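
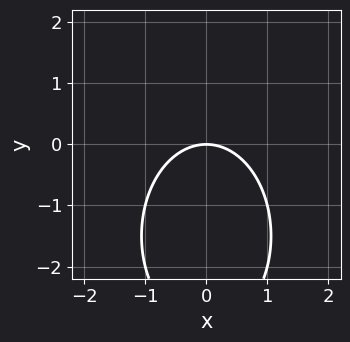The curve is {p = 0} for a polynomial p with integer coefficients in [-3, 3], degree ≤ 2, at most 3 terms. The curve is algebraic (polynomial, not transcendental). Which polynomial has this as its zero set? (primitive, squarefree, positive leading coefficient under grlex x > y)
(a) deg p = 2.
(b) Symmetries: mirror symmetry x ↦ −x ⇒ only even powers of x.
(c) From the visible intercepts: it crosses the x-axis at the gridline x = 0; one y-axis crossing is at y = 0.
(d) Assembling these constraints gives the stated polynomial.

2*x^2 + y^2 + 3*y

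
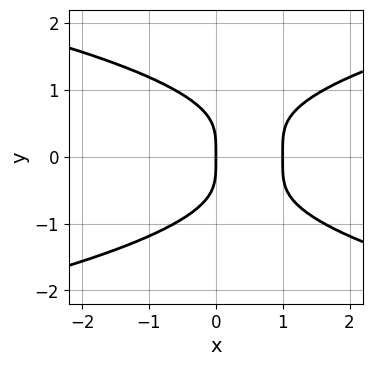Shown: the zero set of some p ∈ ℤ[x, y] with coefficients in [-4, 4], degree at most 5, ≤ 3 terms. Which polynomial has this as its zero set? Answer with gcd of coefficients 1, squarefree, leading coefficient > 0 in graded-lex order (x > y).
First, deg p = 4. No degree-3 curve has this shape.
Next, symmetries: the y ↦ −y reflection is a symmetry, so y appears only in even powers.
Next, checking where it meets the axes: it meets the y-axis at y = 0 (among the integer gridlines); among the integer gridlines, it crosses the x-axis at x ∈ {0, 1}.
Finally, matching integer coefficients to the picture gives p.

y^4 - x^2 + x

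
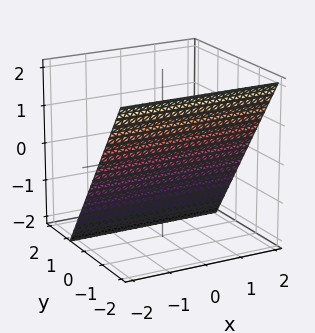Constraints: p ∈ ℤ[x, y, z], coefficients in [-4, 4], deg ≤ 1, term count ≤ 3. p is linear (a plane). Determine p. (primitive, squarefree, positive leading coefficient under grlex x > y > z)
3*y + 2*z + 2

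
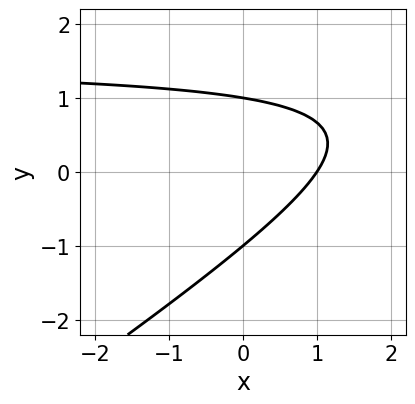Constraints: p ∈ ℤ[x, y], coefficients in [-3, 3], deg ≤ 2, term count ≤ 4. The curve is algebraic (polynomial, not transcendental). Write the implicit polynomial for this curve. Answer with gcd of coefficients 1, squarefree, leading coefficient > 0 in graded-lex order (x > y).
First, the degree is 2 — a generic line meets the curve in up to 2 points.
Then, observable constraints: among the integer gridlines, it crosses the y-axis at y ∈ {-1, 1}; one x-axis crossing is at x = 1.
Finally, solving for integer coefficients yields p as stated.

2*x*y - 3*y^2 - 3*x + 3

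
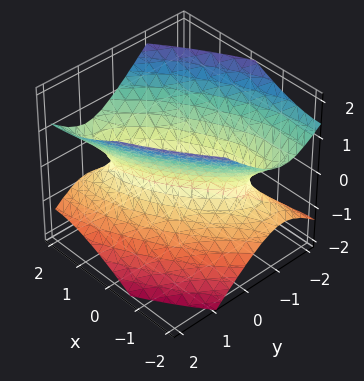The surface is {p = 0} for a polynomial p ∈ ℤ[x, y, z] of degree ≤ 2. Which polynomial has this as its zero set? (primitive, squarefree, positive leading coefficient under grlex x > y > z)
x^2 - 2*x*y + 2*y^2 - 2*z^2 - 1

Degree: no degree-1 surface has this shape, so deg p = 2.
From the visible intercepts: the surface avoids every integer z-axis point in the box; among the integer gridlines, it crosses the x-axis at x ∈ {-1, 1}.
Putting this together gives p.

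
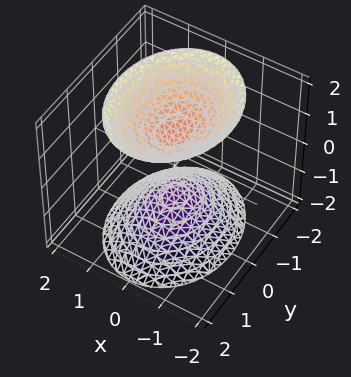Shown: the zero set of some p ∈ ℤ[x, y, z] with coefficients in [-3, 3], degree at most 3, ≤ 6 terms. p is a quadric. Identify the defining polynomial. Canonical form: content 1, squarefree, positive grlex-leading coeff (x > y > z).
3*x^2 + 2*y^2 - 2*z^2 + 2

I count 2 distinct pieces. They look like related sheets of one shape, so recover p as a whole.
The degree is 2 — two sheets facing apart; a quadric.
Symmetries: it's symmetric under y → −y, forcing even powers of y; mirror symmetry z ↦ −z ⇒ only even powers of z; it's symmetric under x → −x, forcing even powers of x.
Against the integer gridlines: among the integer gridlines, it crosses the z-axis at z ∈ {-1, 1}; it misses every integer gridline on the x-axis.
Solving for integer coefficients yields p as stated.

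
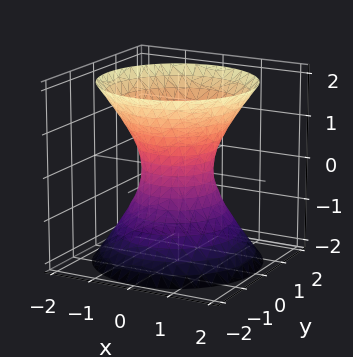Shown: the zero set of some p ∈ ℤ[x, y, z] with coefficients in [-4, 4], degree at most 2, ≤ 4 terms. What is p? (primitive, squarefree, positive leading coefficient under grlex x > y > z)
3*x^2 + 3*y^2 - 2*z^2 - 2

First, the degree is 2 — an hourglass — one-sheet hyperboloid; a quadric.
Next, symmetries: it's symmetric under z → −z, forcing even powers of z; the surface is invariant under rotation about z: p = q(x² + y², z).
Next, observable constraints: it misses every integer gridline on the z-axis; a circular section at z = 0 has radius between 0 and 1.
Finally, the integer polynomial consistent with all of this is the stated p.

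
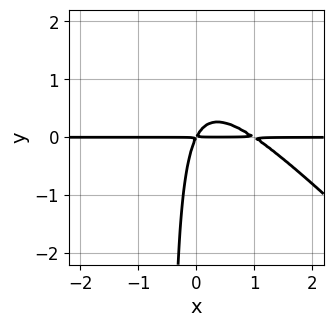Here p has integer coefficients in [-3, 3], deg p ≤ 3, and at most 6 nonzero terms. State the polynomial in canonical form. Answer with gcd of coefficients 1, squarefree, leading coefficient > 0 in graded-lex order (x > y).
2*x^2*y + 2*x*y^2 - 2*x*y + y^2

First, degree: the shape is more complex than any degree-2 curve, so deg p = 3.
Then, against the integer gridlines: every point of the x-axis in the box is on the curve.
Finally, the integer polynomial consistent with all of this is the stated p.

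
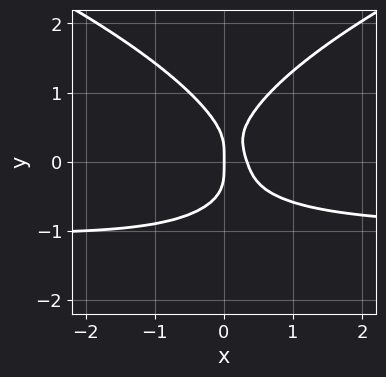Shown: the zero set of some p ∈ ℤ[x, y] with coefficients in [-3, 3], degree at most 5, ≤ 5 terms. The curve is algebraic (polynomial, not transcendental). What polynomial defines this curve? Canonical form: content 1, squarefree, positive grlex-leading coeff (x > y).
First, the degree is 4 — the shape is more complex than any degree-3 curve.
Then, reading off the gridlines: one y-axis crossing is at y = 0; it crosses the x-axis at the gridline x = 0.
Finally, matching integer coefficients to the picture gives p.

2*y^4 - 3*x^2*y - 3*x^2 + x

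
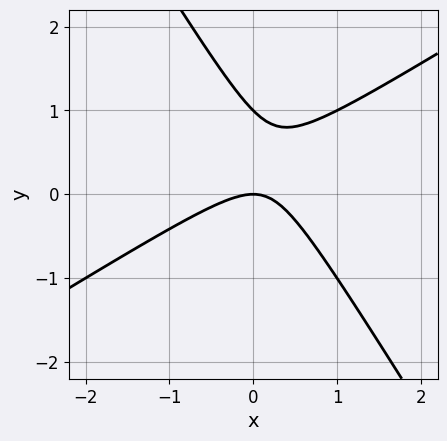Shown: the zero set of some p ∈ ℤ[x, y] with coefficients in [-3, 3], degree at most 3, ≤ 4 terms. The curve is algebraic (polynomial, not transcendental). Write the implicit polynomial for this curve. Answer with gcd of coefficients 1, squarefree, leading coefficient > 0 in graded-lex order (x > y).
1. Degree: the shape is more complex than any degree-1 curve, so deg p = 2.
2. Checking where it meets the axes: among the integer gridlines, it crosses the y-axis at y ∈ {0, 1}; it crosses the x-axis at the gridline x = 0.
3. Solving for integer coefficients yields p as stated.

x^2 - x*y - y^2 + y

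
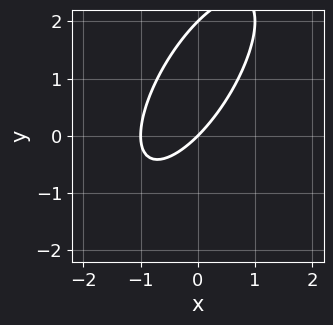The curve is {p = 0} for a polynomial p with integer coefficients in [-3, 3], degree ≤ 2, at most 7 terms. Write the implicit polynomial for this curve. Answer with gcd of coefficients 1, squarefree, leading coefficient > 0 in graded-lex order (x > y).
2*x^2 - 2*x*y + y^2 + 2*x - 2*y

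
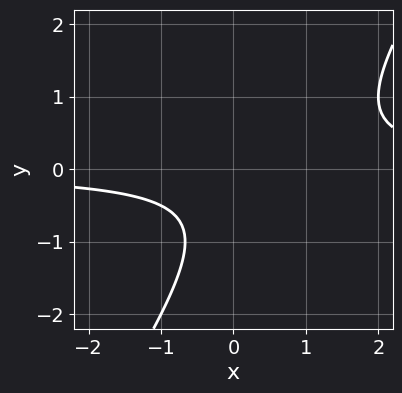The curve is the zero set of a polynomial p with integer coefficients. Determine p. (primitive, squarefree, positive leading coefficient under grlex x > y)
3*x*y - 2*y^2 - 2*y - 2

(a) The degree is 2 — a generic line meets the curve in up to 2 points.
(b) Observable constraints: it misses every integer gridline on the x-axis; it misses every integer gridline on the y-axis.
(c) The integer polynomial consistent with all of this is the stated p.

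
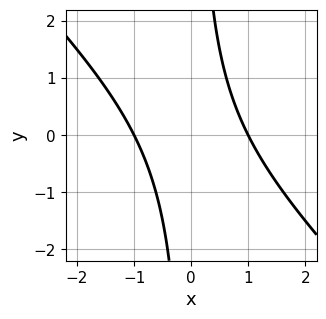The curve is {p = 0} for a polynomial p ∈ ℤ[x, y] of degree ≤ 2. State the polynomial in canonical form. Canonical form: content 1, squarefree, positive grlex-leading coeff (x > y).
1. The degree is 2 — the shape is more complex than any degree-1 curve.
2. Checking where it meets the axes: the curve avoids every integer y-axis point in the box; among the integer gridlines, it crosses the x-axis at x ∈ {-1, 1}.
3. Solving for integer coefficients yields p as stated.

x^2 + x*y - 1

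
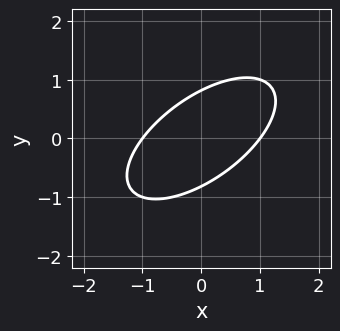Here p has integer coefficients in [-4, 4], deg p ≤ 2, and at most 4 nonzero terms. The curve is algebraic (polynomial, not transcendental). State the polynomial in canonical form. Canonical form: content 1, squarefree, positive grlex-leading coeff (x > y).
2*x^2 - 3*x*y + 3*y^2 - 2

(a) Degree: the shape is more complex than any degree-1 curve, so deg p = 2.
(b) Reading off the gridlines: among the integer gridlines, it crosses the x-axis at x ∈ {-1, 1}.
(c) Fitting integer coefficients to these (and the overall shape) gives p.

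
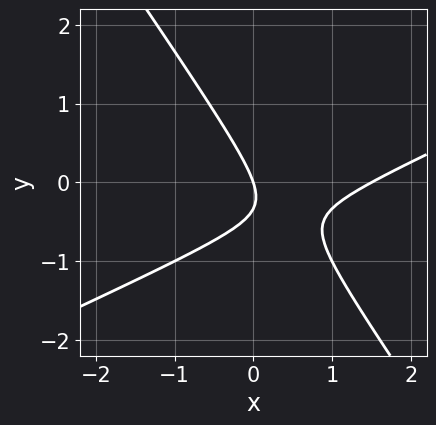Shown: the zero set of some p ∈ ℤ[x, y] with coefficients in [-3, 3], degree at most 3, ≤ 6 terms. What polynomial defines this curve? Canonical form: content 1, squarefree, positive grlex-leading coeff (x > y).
First, deg p = 2. A generic line meets the curve in up to 2 points.
Then, checking where it meets the axes: it crosses the y-axis at the gridline y = 0; it crosses the x-axis at the gridline x = 0.
Finally, these observations pin down the coefficients.

2*x^2 - 3*x*y - 3*y^2 - 3*x - y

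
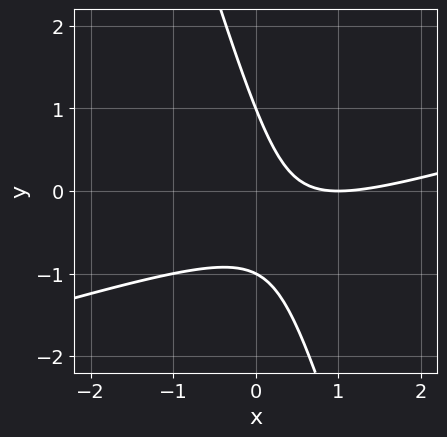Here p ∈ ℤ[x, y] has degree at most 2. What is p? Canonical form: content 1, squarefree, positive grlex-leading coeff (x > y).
x^2 - 3*x*y - y^2 - 2*x + 1

The degree is 2 — no degree-1 curve has this shape.
Against the integer gridlines: it meets the x-axis at x = 1 (among the integer gridlines); among the integer gridlines, it crosses the y-axis at y ∈ {-1, 1}.
Fitting integer coefficients to these (and the overall shape) gives p.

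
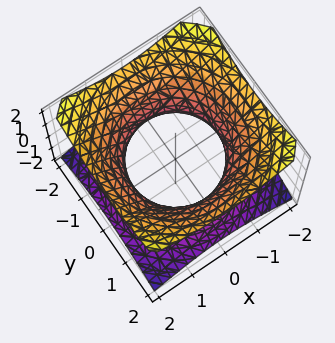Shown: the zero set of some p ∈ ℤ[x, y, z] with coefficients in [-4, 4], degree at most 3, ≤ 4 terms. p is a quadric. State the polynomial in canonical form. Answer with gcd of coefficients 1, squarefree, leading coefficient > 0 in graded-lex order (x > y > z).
First, degree: one connected sheet with a waist; a quadric, so deg p = 2.
Then, symmetries: the z-axis is an axis of rotation, so x and y enter only as x² + y²; the z ↦ −z reflection is a symmetry, so z appears only in even powers.
Then, observable constraints: the surface avoids every integer z-axis point in the box; a circular section at z = -1 has radius between 1 and 2.
Finally, together with the visible shape, these determine p as stated.

2*x^2 + 2*y^2 - 3*z^2 - 3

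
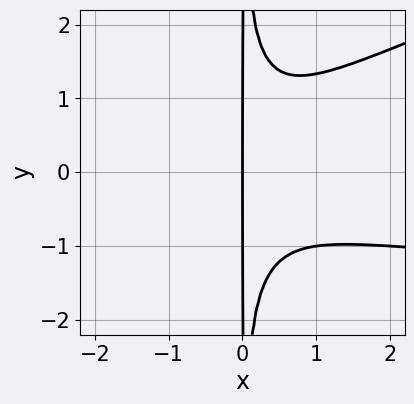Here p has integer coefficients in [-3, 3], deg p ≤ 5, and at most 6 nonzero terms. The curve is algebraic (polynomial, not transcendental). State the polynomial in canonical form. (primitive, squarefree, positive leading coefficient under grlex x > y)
deg p = 4. The shape is more complex than any degree-3 curve.
Against the integer gridlines: the visible y-axis segment lies entirely on the curve; it crosses the x-axis at the gridline x = 0.
Assembling these constraints gives the stated polynomial.

x^3*y - 3*x^2*y^2 + 2*x^3 + 2*x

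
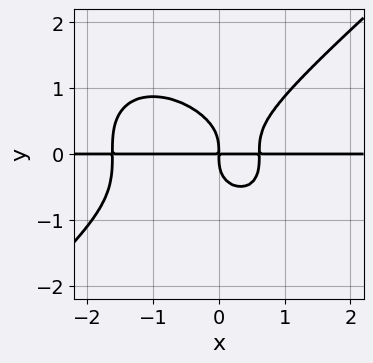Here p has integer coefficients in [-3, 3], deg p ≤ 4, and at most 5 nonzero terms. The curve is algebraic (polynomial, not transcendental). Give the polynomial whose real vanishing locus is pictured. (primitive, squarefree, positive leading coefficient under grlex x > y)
2*x^3*y - 3*y^4 + 2*x^2*y - 2*x*y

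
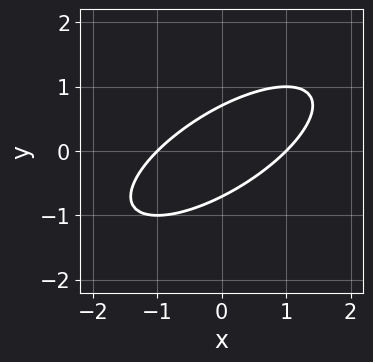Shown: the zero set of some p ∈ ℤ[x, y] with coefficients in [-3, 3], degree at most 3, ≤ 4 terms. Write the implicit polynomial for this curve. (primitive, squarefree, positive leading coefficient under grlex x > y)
x^2 - 2*x*y + 2*y^2 - 1

Degree: no degree-1 curve has this shape, so deg p = 2.
From the visible intercepts: the x-axis gridline crossings are at x ∈ {-1, 1}.
Putting this together gives p.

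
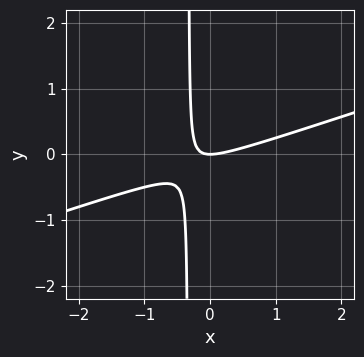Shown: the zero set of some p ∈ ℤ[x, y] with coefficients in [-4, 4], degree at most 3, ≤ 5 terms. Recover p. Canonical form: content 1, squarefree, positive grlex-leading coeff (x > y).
(a) deg p = 2.
(b) From the axis intercepts and sections: it crosses the x-axis at the gridline x = 0; it meets the y-axis at y = 0 (among the integer gridlines).
(c) These observations pin down the coefficients.

x^2 - 3*x*y - y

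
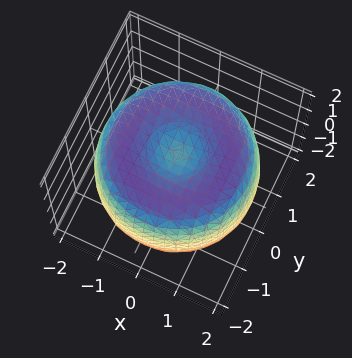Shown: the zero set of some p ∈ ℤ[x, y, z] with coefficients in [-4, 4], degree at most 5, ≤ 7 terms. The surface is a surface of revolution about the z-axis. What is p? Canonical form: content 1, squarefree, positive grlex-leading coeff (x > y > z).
x^4 + 2*x^2*y^2 + y^4 - 3*x^2 - 3*y^2 + 2*z^2 - 2

First, deg p = 4.
Then, symmetries: rotational symmetry about the z-axis ⇒ p depends on x, y only through x² + y².
Next, from the axis intercepts and sections: a circular section at z = -1 has radius between 1 and 2; the z-axis gridline crossings are at z ∈ {-1, 1}.
Finally, solving for integer coefficients yields p as stated.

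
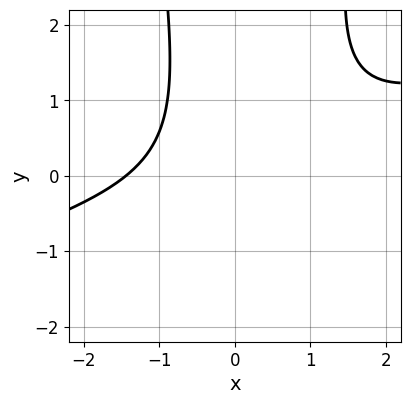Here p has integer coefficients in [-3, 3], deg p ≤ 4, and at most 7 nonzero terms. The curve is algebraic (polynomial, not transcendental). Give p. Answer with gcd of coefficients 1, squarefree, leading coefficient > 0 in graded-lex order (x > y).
x^3 - 3*x^2*y + x*y + y^2 + 3

(a) The degree is 3 — the shape is more complex than any degree-2 curve.
(b) Checking where it meets the axes: it misses every integer gridline on the y-axis.
(c) Matching integer coefficients to the picture gives p.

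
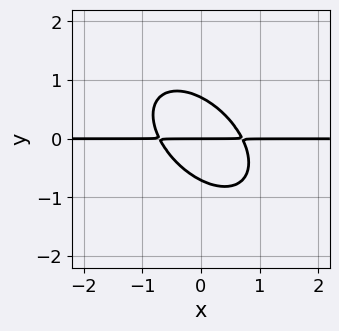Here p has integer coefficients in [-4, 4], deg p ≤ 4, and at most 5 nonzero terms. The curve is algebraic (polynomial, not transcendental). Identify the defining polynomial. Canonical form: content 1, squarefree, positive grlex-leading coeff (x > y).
First, the degree is 3 — a generic line meets the curve in up to 3 points.
Then, from the axis intercepts and sections: the visible x-axis segment lies entirely on the curve; one y-axis crossing is at y = 0.
Finally, together with the visible shape, these determine p as stated.

2*x^2*y + 2*x*y^2 + 2*y^3 - y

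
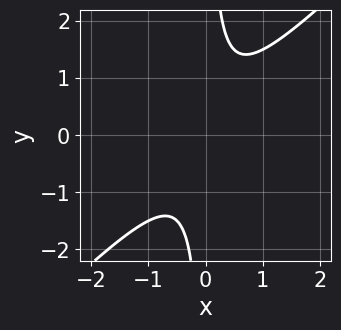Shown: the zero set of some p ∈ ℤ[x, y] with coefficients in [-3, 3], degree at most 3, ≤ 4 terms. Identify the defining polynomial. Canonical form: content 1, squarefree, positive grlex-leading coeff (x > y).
2*x^2 - 2*x*y + 1

deg p = 2.
Observable constraints: it misses every integer gridline on the y-axis; no x-intercept at any integer in the box.
Solving for integer coefficients yields p as stated.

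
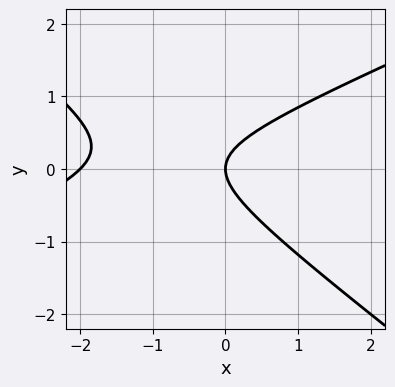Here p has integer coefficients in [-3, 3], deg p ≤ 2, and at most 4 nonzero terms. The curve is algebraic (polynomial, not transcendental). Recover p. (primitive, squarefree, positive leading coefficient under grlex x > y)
x^2 - x*y - 3*y^2 + 2*x

1. The degree is 2 — a generic line meets the curve in up to 2 points.
2. From the visible intercepts: among the integer gridlines, it crosses the x-axis at x ∈ {-2, 0}; one y-axis crossing is at y = 0.
3. Assembling these constraints gives the stated polynomial.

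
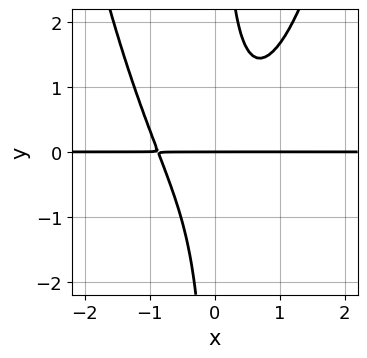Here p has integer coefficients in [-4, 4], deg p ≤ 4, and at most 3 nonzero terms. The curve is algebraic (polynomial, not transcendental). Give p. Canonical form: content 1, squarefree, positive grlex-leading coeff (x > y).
3*x^3*y - 3*x*y^2 + 2*y

1. The degree is 4 — the shape is more complex than any degree-3 curve.
2. Reading off the gridlines: every point of the x-axis in the box is on the curve; it crosses the y-axis at the gridline y = 0.
3. Putting this together gives p.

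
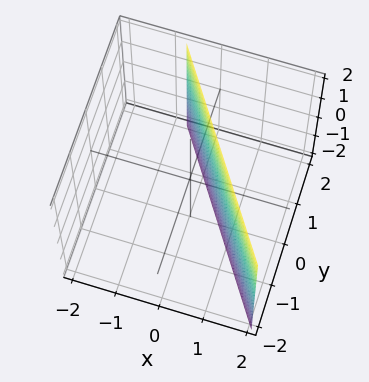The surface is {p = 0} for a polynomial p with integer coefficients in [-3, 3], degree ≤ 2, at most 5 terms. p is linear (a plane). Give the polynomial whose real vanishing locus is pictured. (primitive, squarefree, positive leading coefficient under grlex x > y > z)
3*x + 2*y - 2

1. deg p = 1. Every cross-section is a straight line — this is a plane.
2. Observable constraints: no z-intercept at any integer in the box; it meets the y-axis at y = 1 (among the integer gridlines).
3. Putting this together gives p.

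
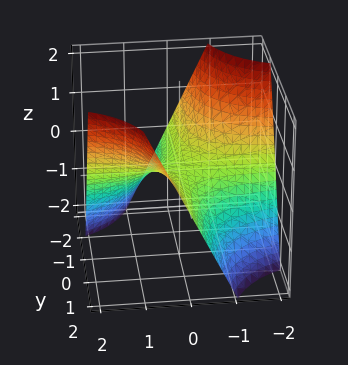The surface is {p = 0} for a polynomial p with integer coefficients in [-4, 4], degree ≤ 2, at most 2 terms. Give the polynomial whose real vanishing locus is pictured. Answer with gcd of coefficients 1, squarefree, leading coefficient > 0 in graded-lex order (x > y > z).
(a) Degree: a generic line meets the surface in up to 2 points, so deg p = 2.
(b) Against the integer gridlines: the visible y-axis segment lies entirely on the surface; the visible x-axis segment lies entirely on the surface; it meets the z-axis at z = 0 (among the integer gridlines).
(c) Assembling these constraints gives the stated polynomial.

x*y - z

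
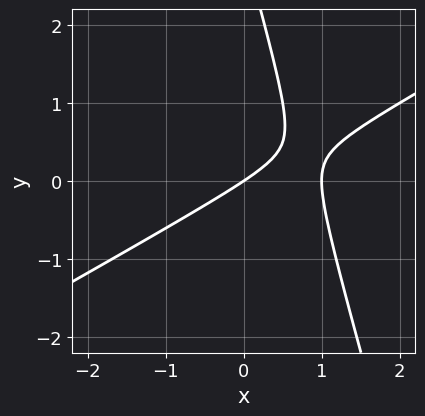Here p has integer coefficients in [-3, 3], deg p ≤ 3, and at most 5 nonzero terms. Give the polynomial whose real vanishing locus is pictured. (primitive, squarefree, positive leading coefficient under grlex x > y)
2*x^2 - 3*x*y - y^2 - 2*x + 3*y

1. The degree is 2 — a generic line meets the curve in up to 2 points.
2. From the visible intercepts: among the integer gridlines, it crosses the x-axis at x ∈ {0, 1}; one y-axis crossing is at y = 0.
3. Solving for integer coefficients yields p as stated.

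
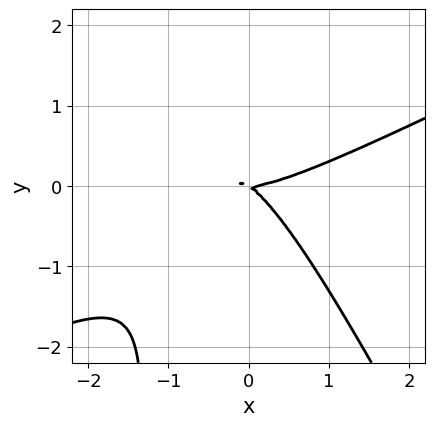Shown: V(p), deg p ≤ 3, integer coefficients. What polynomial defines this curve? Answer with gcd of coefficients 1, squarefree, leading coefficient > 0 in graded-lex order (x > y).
2*x^3 - 3*x^2*y - 2*x*y^2 - 2*x*y - 3*y^2

1. The degree is 3 — no degree-2 curve has this shape.
2. Against the integer gridlines: one y-axis crossing is at y = 0; it meets the x-axis at x = 0 (among the integer gridlines).
3. Assembling these constraints gives the stated polynomial.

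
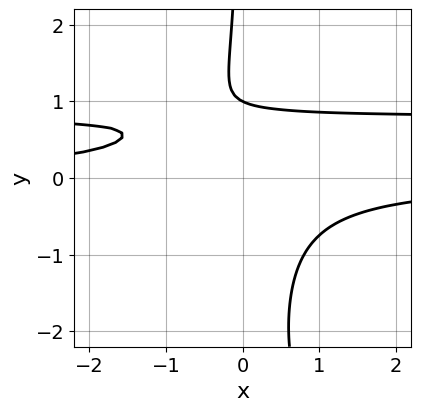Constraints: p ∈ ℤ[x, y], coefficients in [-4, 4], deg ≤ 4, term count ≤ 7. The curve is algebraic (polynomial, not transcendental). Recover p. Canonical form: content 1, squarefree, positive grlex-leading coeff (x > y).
x*y^3 + 3*x*y^2 - 3*x*y + 2*y - 2

(a) Degree: a generic line meets the curve in up to 4 points, so deg p = 4.
(b) Against the integer gridlines: the curve avoids every integer x-axis point in the box; it crosses the y-axis at the gridline y = 1.
(c) Fitting integer coefficients to these (and the overall shape) gives p.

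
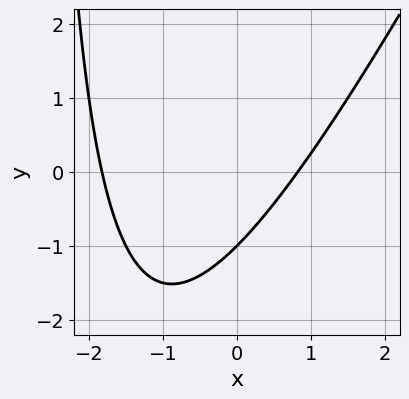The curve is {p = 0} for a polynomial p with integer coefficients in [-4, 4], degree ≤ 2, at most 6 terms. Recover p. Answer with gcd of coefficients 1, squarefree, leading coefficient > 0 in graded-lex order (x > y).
1. Degree: no degree-1 curve has this shape, so deg p = 2.
2. Checking where it meets the axes: it meets the y-axis at y = -1 (among the integer gridlines).
3. Putting this together gives p.

2*x^2 - x*y + 2*x - 3*y - 3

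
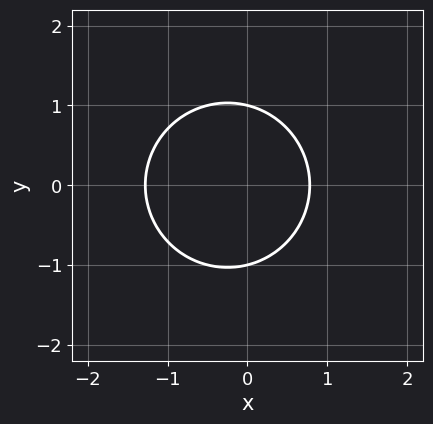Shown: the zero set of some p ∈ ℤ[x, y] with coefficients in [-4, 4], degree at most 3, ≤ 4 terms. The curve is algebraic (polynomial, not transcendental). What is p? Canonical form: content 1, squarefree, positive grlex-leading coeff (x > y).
First, degree: a generic line meets the curve in up to 2 points, so deg p = 2.
Then, symmetries: the y ↦ −y reflection is a symmetry, so y appears only in even powers.
Next, reading off the gridlines: the y-axis gridline crossings are at y ∈ {-1, 1}.
Finally, the integer polynomial consistent with all of this is the stated p.

2*x^2 + 2*y^2 + x - 2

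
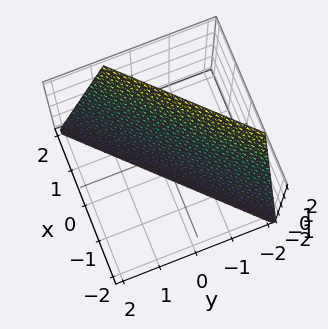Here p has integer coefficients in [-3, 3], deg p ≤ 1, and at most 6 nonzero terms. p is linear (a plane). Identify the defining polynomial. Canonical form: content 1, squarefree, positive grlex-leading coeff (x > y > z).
First, the degree is 1 — every cross-section is a straight line — this is a plane.
Then, checking where it meets the axes: it crosses the z-axis at the gridline z = -2.
Finally, assembling these constraints gives the stated polynomial.

3*x - 3*y - z - 2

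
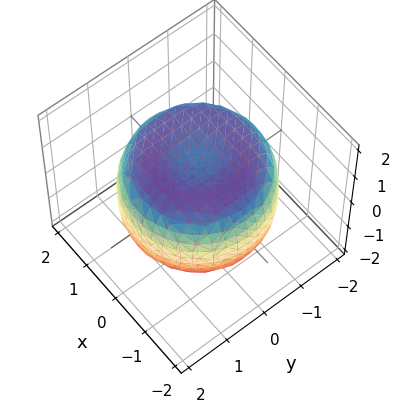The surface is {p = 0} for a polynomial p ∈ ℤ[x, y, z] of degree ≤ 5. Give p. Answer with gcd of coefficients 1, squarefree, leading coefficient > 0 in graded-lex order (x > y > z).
x^4 + 2*x^2*y^2 + y^4 - 2*x^2 - 2*y^2 + 2*z^2 - 2

1. deg p = 4. A generic line meets the surface in up to 4 points.
2. Symmetry: the surface is invariant under rotation about z: p = q(x² + y², z).
3. Observable constraints: the z-axis gridline crossings are at z ∈ {-1, 1}; a circular section at z = 1 has radius between 1 and 2.
4. These observations pin down the coefficients.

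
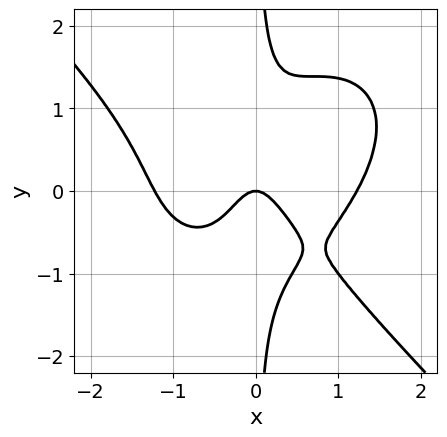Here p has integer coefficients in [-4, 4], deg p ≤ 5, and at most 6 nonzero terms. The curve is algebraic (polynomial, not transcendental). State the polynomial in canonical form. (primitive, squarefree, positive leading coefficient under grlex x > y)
2*x^4 + 2*x*y^3 - 2*x^2*y - 3*x^2 - y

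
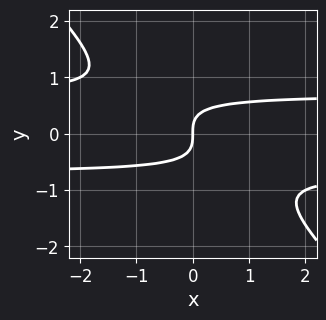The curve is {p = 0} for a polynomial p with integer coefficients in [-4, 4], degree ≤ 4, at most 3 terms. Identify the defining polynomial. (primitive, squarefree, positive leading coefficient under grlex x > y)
2*x*y^2 + 2*y^3 - x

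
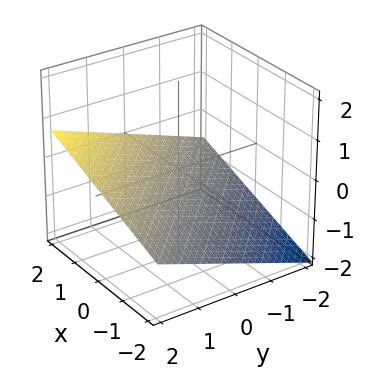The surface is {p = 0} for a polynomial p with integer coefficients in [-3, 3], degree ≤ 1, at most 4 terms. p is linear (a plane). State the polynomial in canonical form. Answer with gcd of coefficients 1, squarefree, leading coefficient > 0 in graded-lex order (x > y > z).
x + y - 3*z - 2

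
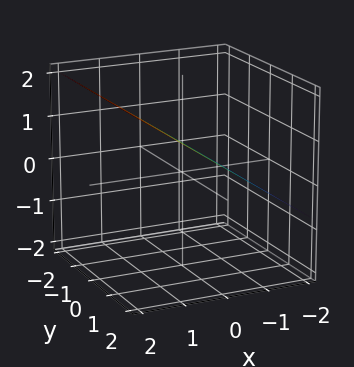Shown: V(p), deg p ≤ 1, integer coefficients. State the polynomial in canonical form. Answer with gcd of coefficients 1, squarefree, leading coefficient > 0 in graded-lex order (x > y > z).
(a) deg p = 1. The surface is flat (a plane).
(b) From the axis intercepts and sections: it crosses the x-axis at the gridline x = -1; it misses every integer gridline on the y-axis.
(c) Together with the visible shape, these determine p as stated.

2*x - 3*z + 2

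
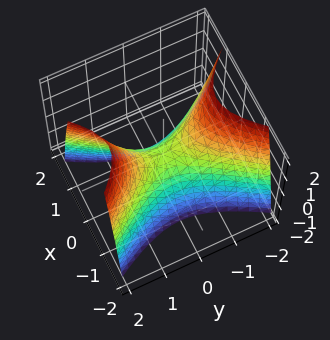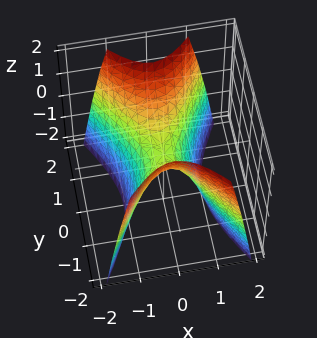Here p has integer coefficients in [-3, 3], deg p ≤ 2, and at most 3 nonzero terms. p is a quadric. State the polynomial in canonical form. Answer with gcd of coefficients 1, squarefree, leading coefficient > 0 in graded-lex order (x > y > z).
2*x^2 - y^2 + z

First, the degree is 2 — a saddle surface; a quadric.
Then, symmetries: the x ↦ −x reflection is a symmetry, so x appears only in even powers; it's symmetric under y → −y, forcing even powers of y.
Then, against the integer gridlines: it crosses the z-axis at the gridline z = 0; it crosses the x-axis at the gridline x = 0; it meets the y-axis at y = 0 (among the integer gridlines).
Finally, these observations pin down the coefficients.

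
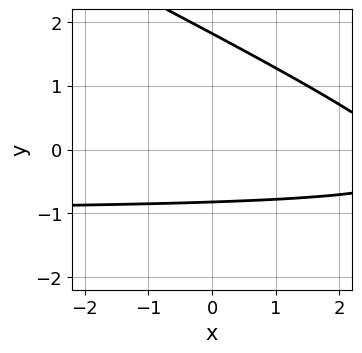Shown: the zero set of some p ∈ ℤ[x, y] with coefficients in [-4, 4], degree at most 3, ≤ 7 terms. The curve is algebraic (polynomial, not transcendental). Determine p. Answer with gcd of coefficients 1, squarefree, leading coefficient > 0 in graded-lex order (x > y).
x*y + 2*y^2 + x - 2*y - 3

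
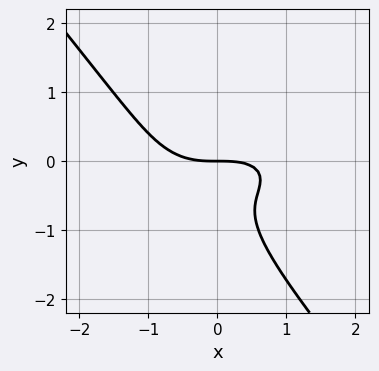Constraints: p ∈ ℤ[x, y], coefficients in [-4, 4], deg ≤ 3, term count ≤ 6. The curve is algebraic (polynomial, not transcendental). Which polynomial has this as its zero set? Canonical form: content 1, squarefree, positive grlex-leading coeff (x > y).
1. The degree is 3 — the shape is more complex than any degree-2 curve.
2. Against the integer gridlines: it meets the y-axis at y = 0 (among the integer gridlines); it meets the x-axis at x = 0 (among the integer gridlines).
3. Matching integer coefficients to the picture gives p.

x^3 + 3*x*y^2 + 3*y^3 + 3*y^2 + 2*y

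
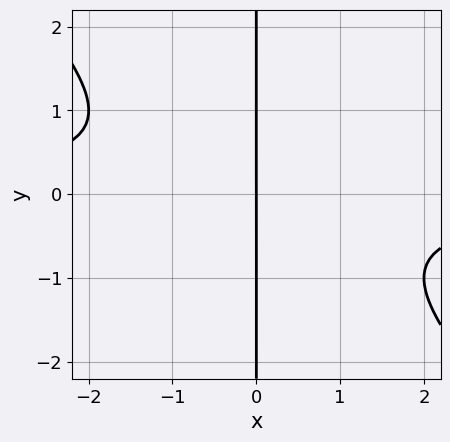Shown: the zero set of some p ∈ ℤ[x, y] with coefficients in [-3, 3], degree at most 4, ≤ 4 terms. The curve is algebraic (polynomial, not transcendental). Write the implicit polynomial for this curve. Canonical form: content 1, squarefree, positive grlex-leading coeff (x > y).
First, the degree is 3 — a generic line meets the curve in up to 3 points.
Then, from the visible intercepts: every point of the y-axis in the box is on the curve; it meets the x-axis at x = 0 (among the integer gridlines).
Finally, assembling these constraints gives the stated polynomial.

x^2*y + x*y^2 + x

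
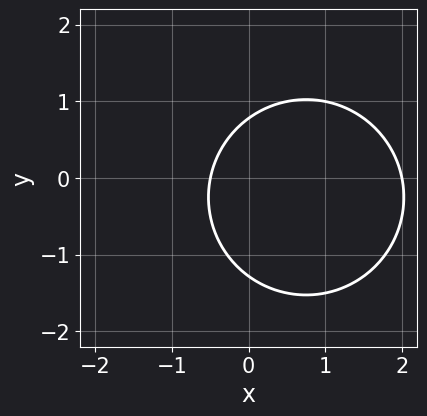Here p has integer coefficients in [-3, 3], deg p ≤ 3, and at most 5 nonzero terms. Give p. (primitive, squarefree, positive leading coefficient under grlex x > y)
2*x^2 + 2*y^2 - 3*x + y - 2

(a) Degree: no degree-1 curve has this shape, so deg p = 2.
(b) Observable constraints: it meets the x-axis at x = 2 (among the integer gridlines).
(c) Fitting integer coefficients to these (and the overall shape) gives p.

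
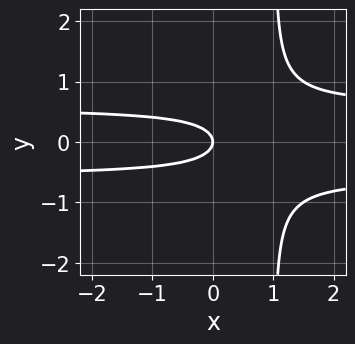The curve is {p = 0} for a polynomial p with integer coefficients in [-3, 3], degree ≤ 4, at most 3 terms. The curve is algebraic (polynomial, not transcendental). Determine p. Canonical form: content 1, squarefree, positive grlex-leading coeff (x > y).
3*x*y^2 - 3*y^2 - x

First, deg p = 3. A generic line meets the curve in up to 3 points.
Then, symmetries: mirror symmetry y ↦ −y ⇒ only even powers of y.
Next, checking where it meets the axes: it meets the x-axis at x = 0 (among the integer gridlines); it crosses the y-axis at the gridline y = 0.
Finally, together with the visible shape, these determine p as stated.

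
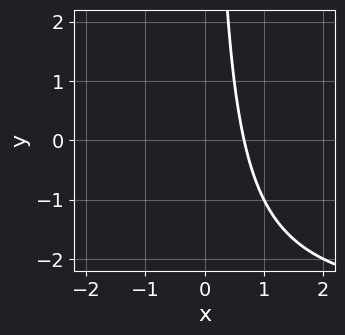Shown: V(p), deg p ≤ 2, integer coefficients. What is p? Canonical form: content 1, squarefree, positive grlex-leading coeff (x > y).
The degree is 2 — a generic line meets the curve in up to 2 points.
From the axis intercepts and sections: it misses every integer gridline on the y-axis.
These observations pin down the coefficients.

x*y + 3*x - 2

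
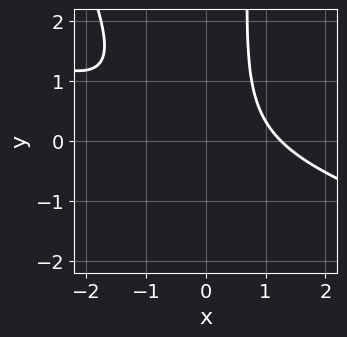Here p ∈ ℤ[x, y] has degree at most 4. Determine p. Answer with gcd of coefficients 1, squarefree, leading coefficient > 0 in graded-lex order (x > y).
x^3 + 3*x^2*y + x*y^2 - y^2 - 2

1. The degree is 3 — the shape is more complex than any degree-2 curve.
2. Observable constraints: it misses every integer gridline on the y-axis.
3. Assembling these constraints gives the stated polynomial.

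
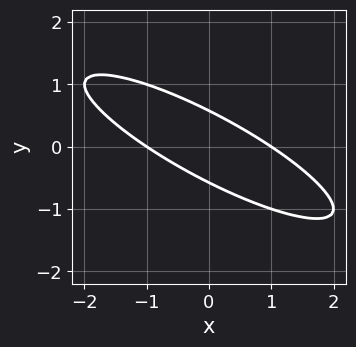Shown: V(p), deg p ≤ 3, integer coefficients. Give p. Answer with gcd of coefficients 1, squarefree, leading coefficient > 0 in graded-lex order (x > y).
x^2 + 3*x*y + 3*y^2 - 1

Degree: no degree-1 curve has this shape, so deg p = 2.
Observable constraints: the x-axis gridline crossings are at x ∈ {-1, 1}.
The integer polynomial consistent with all of this is the stated p.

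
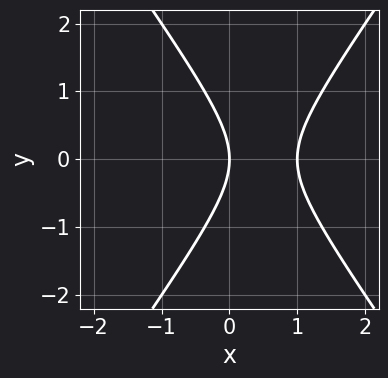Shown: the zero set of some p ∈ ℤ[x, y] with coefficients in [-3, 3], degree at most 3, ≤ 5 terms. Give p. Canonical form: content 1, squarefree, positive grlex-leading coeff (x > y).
2*x^2 - y^2 - 2*x

First, deg p = 2.
Next, symmetries: it's symmetric under y → −y, forcing even powers of y.
Next, from the axis intercepts and sections: the x-axis gridline crossings are at x ∈ {0, 1}; one y-axis crossing is at y = 0.
Finally, matching integer coefficients to the picture gives p.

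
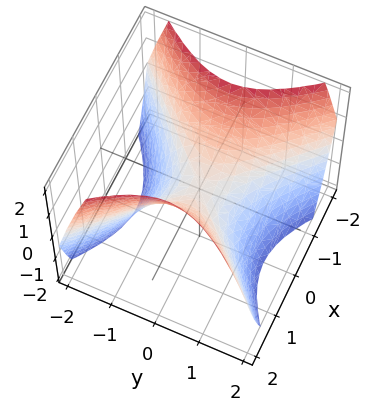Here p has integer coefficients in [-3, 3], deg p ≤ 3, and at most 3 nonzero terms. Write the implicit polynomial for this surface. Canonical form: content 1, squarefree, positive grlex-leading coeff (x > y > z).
x^2 - y^2 - z

(a) The degree is 2 — a saddle surface; a quadric.
(b) Symmetries: mirror symmetry x ↦ −x ⇒ only even powers of x; mirror symmetry y ↦ −y ⇒ only even powers of y.
(c) From the axis intercepts and sections: one y-axis crossing is at y = 0; it crosses the z-axis at the gridline z = 0; it crosses the x-axis at the gridline x = 0.
(d) Putting this together gives p.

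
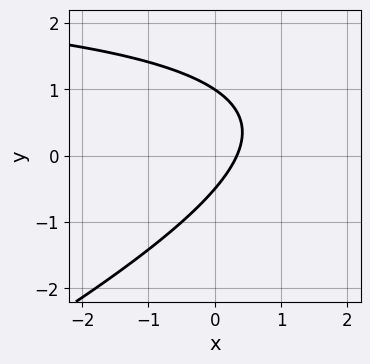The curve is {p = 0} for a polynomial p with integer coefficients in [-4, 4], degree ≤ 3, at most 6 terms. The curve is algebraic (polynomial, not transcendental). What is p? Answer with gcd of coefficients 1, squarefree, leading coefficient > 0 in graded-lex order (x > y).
First, deg p = 2. The shape is more complex than any degree-1 curve.
Then, against the integer gridlines: it crosses the y-axis at the gridline y = 1.
Finally, solving for integer coefficients yields p as stated.

x*y - 2*y^2 - 3*x + y + 1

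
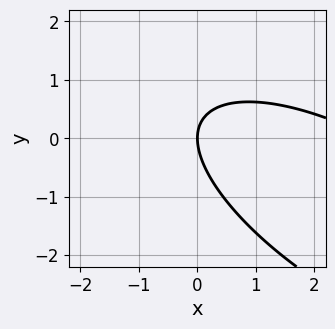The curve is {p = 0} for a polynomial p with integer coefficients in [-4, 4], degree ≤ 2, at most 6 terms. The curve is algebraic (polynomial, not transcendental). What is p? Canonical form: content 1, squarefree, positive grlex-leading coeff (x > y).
x^2 + 2*x*y + 2*y^2 - 3*x

First, deg p = 2. A generic line meets the curve in up to 2 points.
Then, reading off the gridlines: one x-axis crossing is at x = 0; it crosses the y-axis at the gridline y = 0.
Finally, putting this together gives p.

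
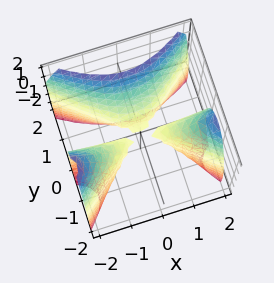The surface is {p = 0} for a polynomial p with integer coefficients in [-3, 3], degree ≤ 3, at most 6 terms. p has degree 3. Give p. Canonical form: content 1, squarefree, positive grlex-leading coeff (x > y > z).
2*x^2*y - 3*y^3 + y^2*z + z^2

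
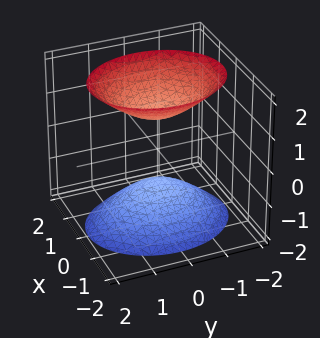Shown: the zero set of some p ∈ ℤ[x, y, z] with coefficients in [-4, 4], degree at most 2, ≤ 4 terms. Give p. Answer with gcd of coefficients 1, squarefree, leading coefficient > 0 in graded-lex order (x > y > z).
1. I count 2 distinct pieces. They look like related sheets of one shape, so recover p as a whole.
2. deg p = 2. Two separate bowl-shaped sheets opening away from each other; a quadric.
3. Symmetries: mirror symmetry y ↦ −y ⇒ only even powers of y; it's symmetric under x → −x, forcing even powers of x; mirror symmetry z ↦ −z ⇒ only even powers of z.
4. Reading off the gridlines: it misses every integer gridline on the y-axis; the surface avoids every integer x-axis point in the box; the z-axis gridline crossings are at z ∈ {-1, 1}.
5. Matching integer coefficients to the picture gives p.

3*x^2 + 2*y^2 - 2*z^2 + 2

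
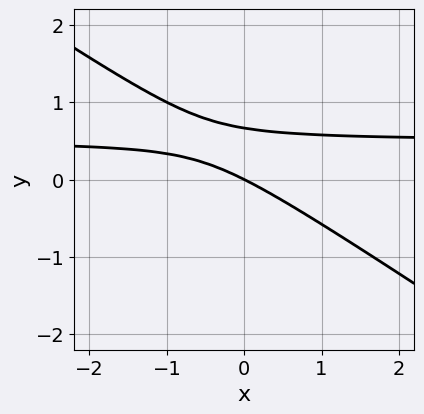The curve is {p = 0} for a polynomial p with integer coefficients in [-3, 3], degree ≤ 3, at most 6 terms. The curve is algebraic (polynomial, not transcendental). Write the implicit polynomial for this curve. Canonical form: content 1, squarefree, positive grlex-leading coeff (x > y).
First, deg p = 2.
Next, reading off the gridlines: it meets the x-axis at x = 0 (among the integer gridlines); it crosses the y-axis at the gridline y = 0.
Finally, putting this together gives p.

2*x*y + 3*y^2 - x - 2*y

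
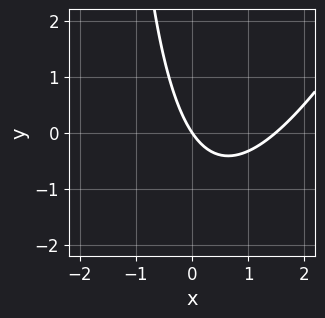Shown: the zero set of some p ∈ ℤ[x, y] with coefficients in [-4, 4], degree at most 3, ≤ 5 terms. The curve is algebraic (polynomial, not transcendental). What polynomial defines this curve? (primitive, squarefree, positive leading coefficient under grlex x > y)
2*x^2 - x*y - 3*x - 2*y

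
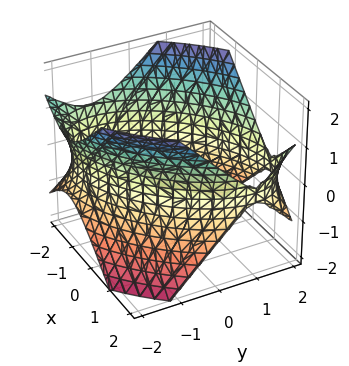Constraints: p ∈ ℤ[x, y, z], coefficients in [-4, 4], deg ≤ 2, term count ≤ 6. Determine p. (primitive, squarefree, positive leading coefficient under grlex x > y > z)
x^2 - x*y + y^2 - z^2 - 3

Degree: the shape is more complex than any degree-1 surface, so deg p = 2.
Checking where it meets the axes: no z-intercept at any integer in the box.
Fitting integer coefficients to these (and the overall shape) gives p.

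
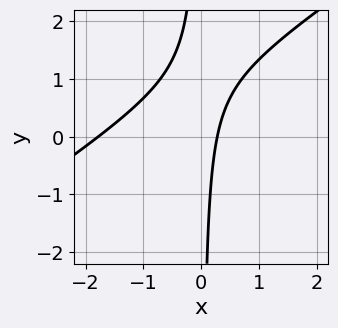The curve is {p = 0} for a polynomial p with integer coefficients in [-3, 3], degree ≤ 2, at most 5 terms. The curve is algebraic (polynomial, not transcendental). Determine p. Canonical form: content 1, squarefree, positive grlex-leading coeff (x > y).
First, the degree is 2 — no degree-1 curve has this shape.
Then, from the axis intercepts and sections: it misses every integer gridline on the y-axis.
Finally, putting this together gives p.

2*x^2 - 3*x*y + 3*x - 1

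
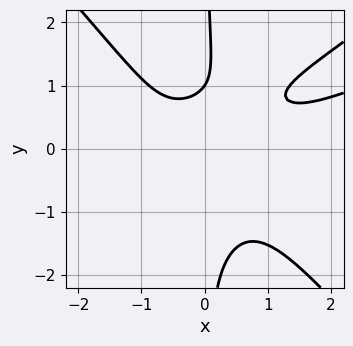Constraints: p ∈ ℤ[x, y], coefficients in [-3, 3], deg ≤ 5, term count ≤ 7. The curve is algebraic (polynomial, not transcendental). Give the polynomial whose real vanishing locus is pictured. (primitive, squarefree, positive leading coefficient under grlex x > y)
1. The degree is 4 — the shape is more complex than any degree-3 curve.
2. Reading off the gridlines: no x-intercept at any integer in the box; it meets the y-axis at y = 1 (among the integer gridlines).
3. Solving for integer coefficients yields p as stated.

x^4 - 3*x^3*y + 3*x*y^3 - 2*y + 2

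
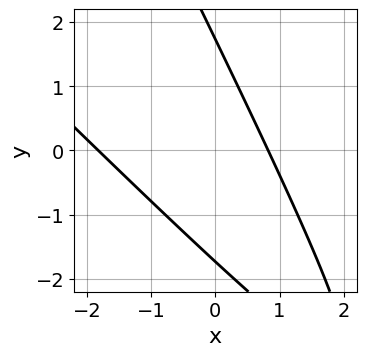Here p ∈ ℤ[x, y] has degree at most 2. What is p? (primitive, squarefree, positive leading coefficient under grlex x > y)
(a) deg p = 2.
(b) Matching integer coefficients to the picture gives p.

2*x^2 + 3*x*y + y^2 + 2*x - 3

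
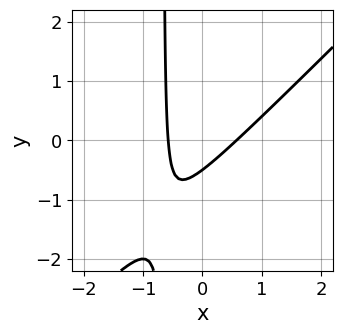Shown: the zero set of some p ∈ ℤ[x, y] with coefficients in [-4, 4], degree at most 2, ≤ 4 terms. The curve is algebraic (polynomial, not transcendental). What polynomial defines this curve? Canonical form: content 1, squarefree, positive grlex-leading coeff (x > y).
deg p = 2.
Matching integer coefficients to the picture gives p.

3*x^2 - 3*x*y - 2*y - 1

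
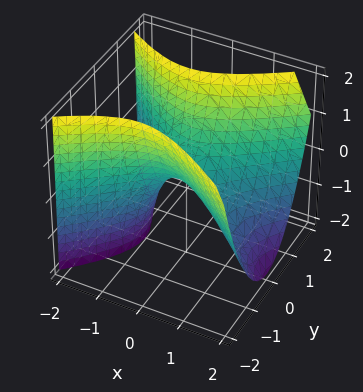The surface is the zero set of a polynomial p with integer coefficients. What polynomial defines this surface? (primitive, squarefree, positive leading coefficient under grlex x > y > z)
2*x^2 + x*z - 3*y^2 + 2*z

(a) The degree is 2 — no degree-1 surface has this shape.
(b) Reading off the gridlines: it crosses the y-axis at the gridline y = 0; it crosses the x-axis at the gridline x = 0.
(c) Solving for integer coefficients yields p as stated.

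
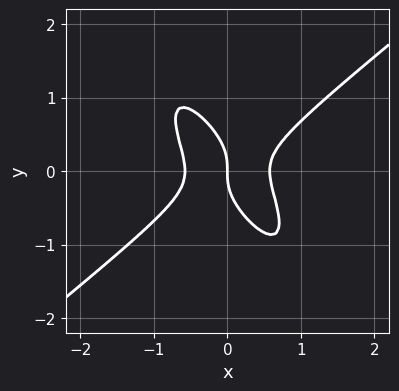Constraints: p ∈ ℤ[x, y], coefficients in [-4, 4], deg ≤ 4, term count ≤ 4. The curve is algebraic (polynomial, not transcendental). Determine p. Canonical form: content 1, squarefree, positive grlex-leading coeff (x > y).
3*x^3 - 3*x*y^2 - 2*y^3 - x

(a) The degree is 3 — a generic line meets the curve in up to 3 points.
(b) Reading off the gridlines: it crosses the y-axis at the gridline y = 0; one x-axis crossing is at x = 0.
(c) Putting this together gives p.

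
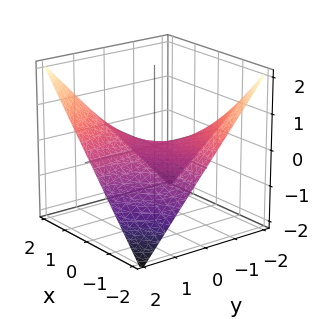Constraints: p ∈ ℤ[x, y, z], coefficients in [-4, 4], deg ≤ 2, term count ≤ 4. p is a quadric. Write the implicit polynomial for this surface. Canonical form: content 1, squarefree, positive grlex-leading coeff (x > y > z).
deg p = 2.
Reading off the gridlines: it crosses the z-axis at the gridline z = 0; the visible x-axis segment lies entirely on the surface; the visible y-axis segment lies entirely on the surface.
The integer polynomial consistent with all of this is the stated p.

x*y - 2*z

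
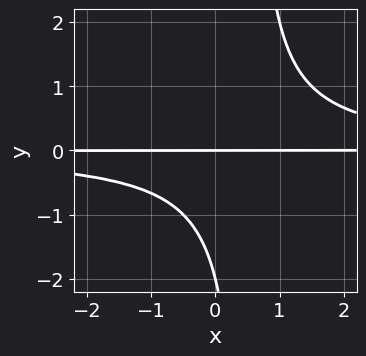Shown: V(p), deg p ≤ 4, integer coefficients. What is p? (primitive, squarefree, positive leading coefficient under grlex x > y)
2*x*y^2 - y^2 - 2*y

1. deg p = 3. A generic line meets the curve in up to 3 points.
2. Observable constraints: the visible x-axis segment lies entirely on the curve; among the integer gridlines, it crosses the y-axis at y ∈ {-2, 0}.
3. Solving for integer coefficients yields p as stated.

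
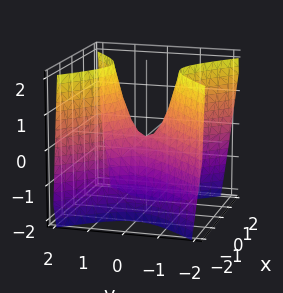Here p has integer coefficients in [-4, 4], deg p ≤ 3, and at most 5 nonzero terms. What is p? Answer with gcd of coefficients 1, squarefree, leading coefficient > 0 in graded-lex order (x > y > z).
(a) The degree is 2 — a hyperbolic paraboloid; a quadric.
(b) Symmetries: mirror symmetry y ↦ −y ⇒ only even powers of y; the x ↦ −x reflection is a symmetry, so x appears only in even powers.
(c) From the visible intercepts: it crosses the y-axis at the gridline y = 0; one x-axis crossing is at x = 0.
(d) Putting this together gives p.

2*x^2 - 2*y^2 + z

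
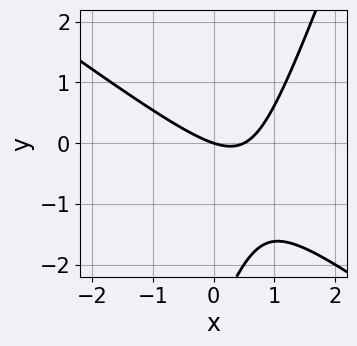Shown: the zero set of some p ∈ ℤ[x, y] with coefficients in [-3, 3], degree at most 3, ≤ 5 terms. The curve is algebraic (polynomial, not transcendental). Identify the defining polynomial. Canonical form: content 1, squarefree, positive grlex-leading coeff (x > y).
(a) deg p = 2.
(b) Reading off the gridlines: it crosses the x-axis at the gridline x = 0; it crosses the y-axis at the gridline y = 0.
(c) Together with the visible shape, these determine p as stated.

2*x^2 + 2*x*y - y^2 - x - 3*y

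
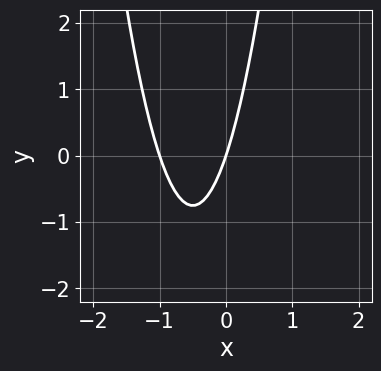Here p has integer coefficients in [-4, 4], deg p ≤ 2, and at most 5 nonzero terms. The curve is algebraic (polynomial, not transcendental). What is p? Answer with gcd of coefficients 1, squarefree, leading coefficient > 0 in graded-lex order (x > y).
3*x^2 + 3*x - y

(a) The degree is 2 — no degree-1 curve has this shape.
(b) From the visible intercepts: it crosses the y-axis at the gridline y = 0; the x-axis gridline crossings are at x ∈ {-1, 0}.
(c) Putting this together gives p.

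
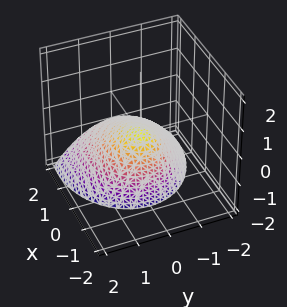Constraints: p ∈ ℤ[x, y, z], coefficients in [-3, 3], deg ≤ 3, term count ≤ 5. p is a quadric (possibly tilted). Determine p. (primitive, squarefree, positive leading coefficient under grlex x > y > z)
2*x^2 + 3*x*z + 3*y^2 + 3*z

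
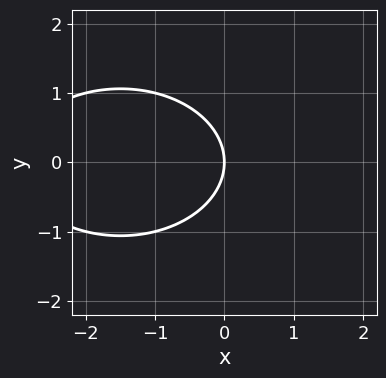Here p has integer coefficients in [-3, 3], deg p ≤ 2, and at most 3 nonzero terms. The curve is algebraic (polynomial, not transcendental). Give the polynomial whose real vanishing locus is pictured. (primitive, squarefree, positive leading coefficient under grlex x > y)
1. Degree: no degree-1 curve has this shape, so deg p = 2.
2. Symmetries: it's symmetric under y → −y, forcing even powers of y.
3. Observable constraints: it crosses the x-axis at the gridline x = 0; it meets the y-axis at y = 0 (among the integer gridlines).
4. These observations pin down the coefficients.

x^2 + 2*y^2 + 3*x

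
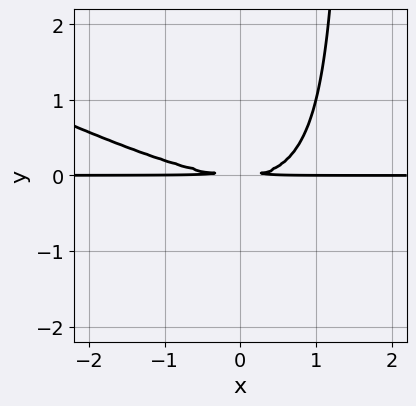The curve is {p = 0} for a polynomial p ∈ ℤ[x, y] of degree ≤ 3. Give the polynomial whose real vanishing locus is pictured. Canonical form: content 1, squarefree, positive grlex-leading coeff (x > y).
(a) Degree: the shape is more complex than any degree-2 curve, so deg p = 3.
(b) Observable constraints: the visible x-axis segment lies entirely on the curve.
(c) These observations pin down the coefficients.

x^2*y + 2*x*y^2 - 3*y^2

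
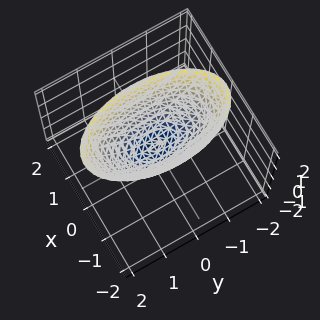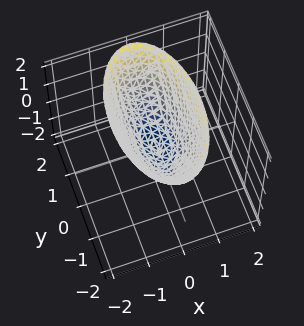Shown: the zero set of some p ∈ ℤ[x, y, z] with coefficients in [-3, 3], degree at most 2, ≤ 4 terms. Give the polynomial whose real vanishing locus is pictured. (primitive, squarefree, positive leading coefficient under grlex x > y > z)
3*x^2 + y^2 - 2*z

First, the degree is 2 — a paraboloid; a quadric.
Then, symmetries: it's symmetric under y → −y, forcing even powers of y; it's symmetric under x → −x, forcing even powers of x.
Then, against the integer gridlines: it meets the z-axis at z = 0 (among the integer gridlines); it meets the y-axis at y = 0 (among the integer gridlines); one x-axis crossing is at x = 0.
Finally, together with the visible shape, these determine p as stated.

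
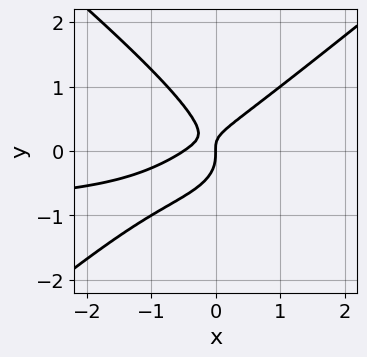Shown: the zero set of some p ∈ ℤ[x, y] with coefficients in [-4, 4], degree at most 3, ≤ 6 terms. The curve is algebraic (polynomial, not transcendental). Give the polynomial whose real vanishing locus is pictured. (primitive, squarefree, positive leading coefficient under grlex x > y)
deg p = 3. A generic line meets the curve in up to 3 points.
Checking where it meets the axes: one y-axis crossing is at y = 0; it crosses the x-axis at the gridline x = 0.
These observations pin down the coefficients.

2*x^2*y - 3*y^3 + 2*x^2 - 2*x*y + x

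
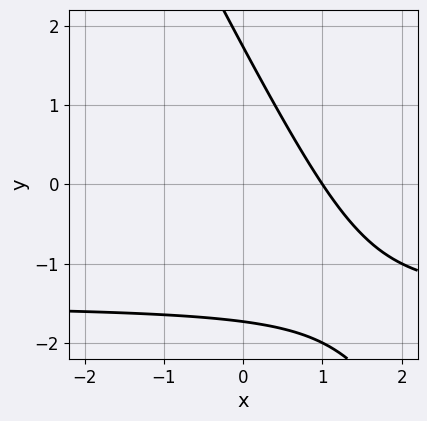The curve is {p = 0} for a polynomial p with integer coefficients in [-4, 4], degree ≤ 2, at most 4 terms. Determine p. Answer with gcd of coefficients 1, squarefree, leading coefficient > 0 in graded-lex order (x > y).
2*x*y + y^2 + 3*x - 3

1. Degree: the shape is more complex than any degree-1 curve, so deg p = 2.
2. Against the integer gridlines: it meets the x-axis at x = 1 (among the integer gridlines).
3. These observations pin down the coefficients.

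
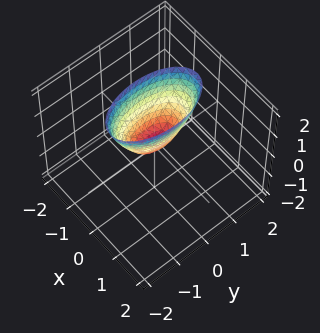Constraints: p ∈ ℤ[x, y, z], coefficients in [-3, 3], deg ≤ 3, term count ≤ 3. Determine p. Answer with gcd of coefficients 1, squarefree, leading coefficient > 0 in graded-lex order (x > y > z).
3*x^2 + y^2 - z

(a) The degree is 2 — a single bowl opening along one axis; a quadric.
(b) Symmetries: the x ↦ −x reflection is a symmetry, so x appears only in even powers; mirror symmetry y ↦ −y ⇒ only even powers of y.
(c) Against the integer gridlines: it meets the z-axis at z = 0 (among the integer gridlines); it crosses the y-axis at the gridline y = 0.
(d) Putting this together gives p.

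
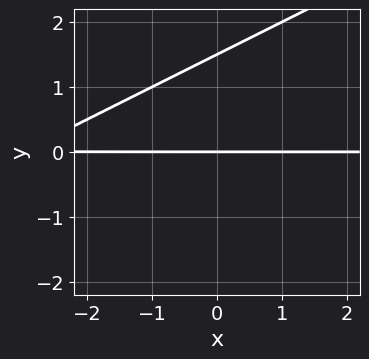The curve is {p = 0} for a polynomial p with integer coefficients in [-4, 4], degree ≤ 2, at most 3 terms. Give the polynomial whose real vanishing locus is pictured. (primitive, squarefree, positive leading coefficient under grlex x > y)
x*y - 2*y^2 + 3*y

First, the degree is 2 — a generic line meets the curve in up to 2 points.
Next, against the integer gridlines: one y-axis crossing is at y = 0; every point of the x-axis in the box is on the curve.
Finally, the integer polynomial consistent with all of this is the stated p.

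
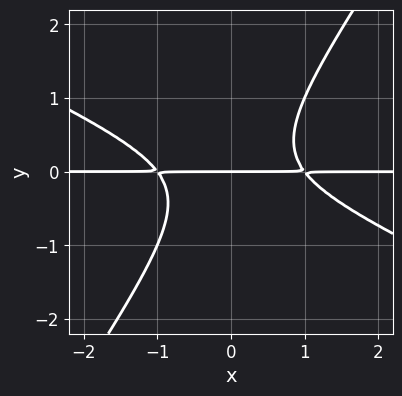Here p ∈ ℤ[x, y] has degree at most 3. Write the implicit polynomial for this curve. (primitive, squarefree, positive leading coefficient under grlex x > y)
2*x^2*y + 3*x*y^2 - 3*y^3 - 2*y

First, degree: the shape is more complex than any degree-2 curve, so deg p = 3.
Then, against the integer gridlines: it crosses the y-axis at the gridline y = 0; the visible x-axis segment lies entirely on the curve.
Finally, together with the visible shape, these determine p as stated.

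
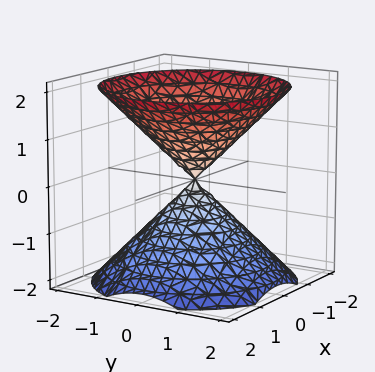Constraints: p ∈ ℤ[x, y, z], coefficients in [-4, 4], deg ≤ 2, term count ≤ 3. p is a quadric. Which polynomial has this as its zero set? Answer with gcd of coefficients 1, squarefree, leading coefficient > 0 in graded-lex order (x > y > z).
(a) I count 2 distinct pieces. They look like related sheets of one shape, so recover p as a whole.
(b) Degree: two nappes meeting at a single point; a quadric, so deg p = 2.
(c) Symmetries: mirror symmetry z ↦ −z ⇒ only even powers of z; the surface is invariant under rotation about z: p = q(x² + y², z).
(d) Observable constraints: one z-axis crossing is at z = 0; it crosses the y-axis at the gridline y = 0; a circular section at z = 1 has radius exactly 1.
(e) Together with the visible shape, these determine p as stated.

x^2 + y^2 - z^2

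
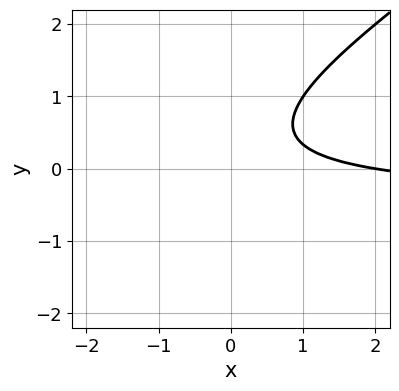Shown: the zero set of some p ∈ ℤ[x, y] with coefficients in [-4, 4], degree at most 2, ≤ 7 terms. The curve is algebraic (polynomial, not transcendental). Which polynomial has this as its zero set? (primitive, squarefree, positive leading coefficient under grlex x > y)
1. deg p = 2.
2. Against the integer gridlines: it crosses the x-axis at the gridline x = 2; the curve avoids every integer y-axis point in the box.
3. Together with the visible shape, these determine p as stated.

2*x*y - 3*y^2 + x + 2*y - 2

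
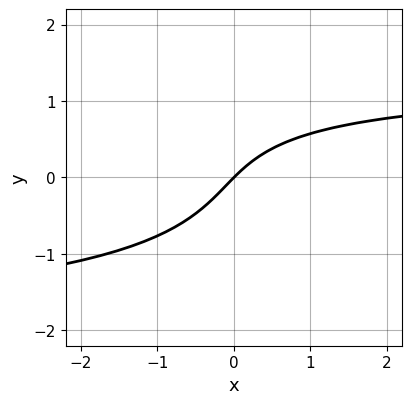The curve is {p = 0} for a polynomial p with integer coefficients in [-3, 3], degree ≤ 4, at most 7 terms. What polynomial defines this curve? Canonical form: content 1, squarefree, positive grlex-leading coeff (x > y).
(a) deg p = 3. No degree-2 curve has this shape.
(b) Against the integer gridlines: it meets the x-axis at x = 0 (among the integer gridlines); it crosses the y-axis at the gridline y = 0.
(c) Together with the visible shape, these determine p as stated.

x*y^2 + 2*y^3 + x*y - 3*x + 3*y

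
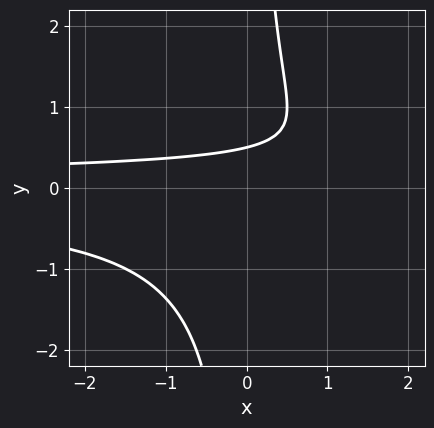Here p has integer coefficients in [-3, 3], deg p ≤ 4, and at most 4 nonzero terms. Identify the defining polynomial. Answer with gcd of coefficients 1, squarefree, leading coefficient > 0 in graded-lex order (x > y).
1. deg p = 3.
2. Reading off the gridlines: the curve avoids every integer x-axis point in the box.
3. Fitting integer coefficients to these (and the overall shape) gives p.

2*x*y^2 - 2*y + 1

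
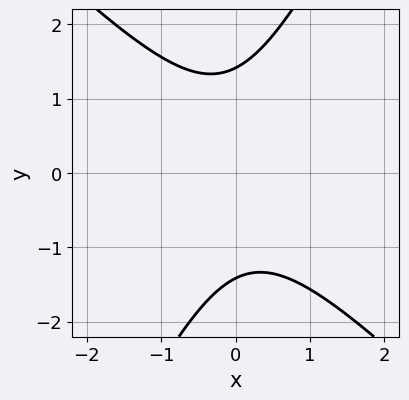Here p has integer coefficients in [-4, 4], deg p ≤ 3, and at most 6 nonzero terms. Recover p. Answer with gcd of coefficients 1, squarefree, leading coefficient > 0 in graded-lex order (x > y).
2*x^2 + x*y - y^2 + 2

1. deg p = 2.
2. Checking where it meets the axes: it misses every integer gridline on the x-axis.
3. Matching integer coefficients to the picture gives p.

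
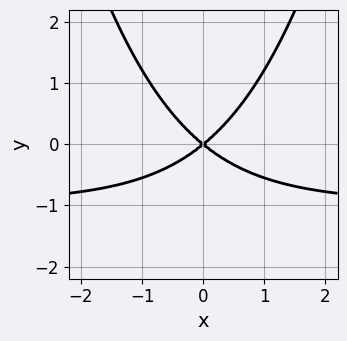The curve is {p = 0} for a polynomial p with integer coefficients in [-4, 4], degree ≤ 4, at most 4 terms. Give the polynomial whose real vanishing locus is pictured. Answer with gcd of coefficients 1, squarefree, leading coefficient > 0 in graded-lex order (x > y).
2*x^2*y + 2*x^2 - 3*y^2

Degree: the shape is more complex than any degree-2 curve, so deg p = 3.
Symmetries: it's symmetric under x → −x, forcing even powers of x.
From the visible intercepts: it crosses the x-axis at the gridline x = 0; it crosses the y-axis at the gridline y = 0.
The integer polynomial consistent with all of this is the stated p.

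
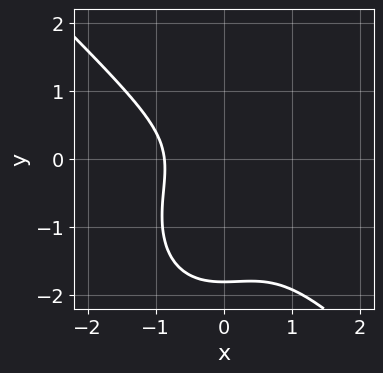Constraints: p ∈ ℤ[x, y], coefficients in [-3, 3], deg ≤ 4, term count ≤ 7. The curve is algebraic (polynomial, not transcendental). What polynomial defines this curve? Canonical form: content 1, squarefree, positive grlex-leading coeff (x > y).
3*x^3 + x^2*y + 2*y^3 + 3*y^2 + 2

Degree: a generic line meets the curve in up to 3 points, so deg p = 3.
Putting this together gives p.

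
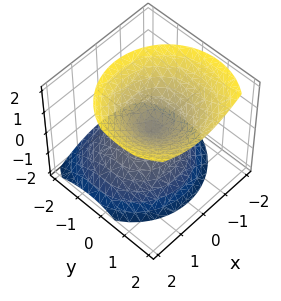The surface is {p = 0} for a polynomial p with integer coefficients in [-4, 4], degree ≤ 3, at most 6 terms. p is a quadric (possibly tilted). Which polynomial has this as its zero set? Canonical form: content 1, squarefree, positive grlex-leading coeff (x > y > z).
3*x^2 + 3*y^2 - 2*y*z - 3*z^2

1. I count 2 distinct pieces. Treating them together as one polynomial.
2. deg p = 2. The shape is more complex than any degree-1 surface.
3. Observable constraints: one z-axis crossing is at z = 0; it crosses the y-axis at the gridline y = 0.
4. The integer polynomial consistent with all of this is the stated p.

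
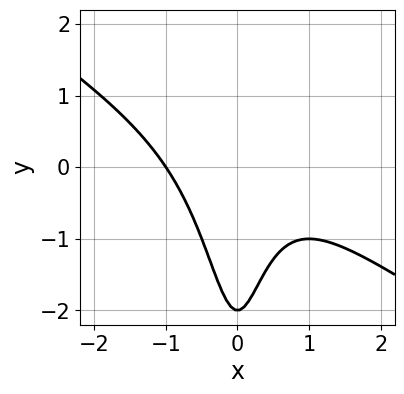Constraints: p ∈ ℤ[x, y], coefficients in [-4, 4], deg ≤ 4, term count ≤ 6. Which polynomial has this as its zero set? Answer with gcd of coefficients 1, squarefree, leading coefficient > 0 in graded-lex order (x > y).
(a) deg p = 3.
(b) Observable constraints: one x-axis crossing is at x = -1; one y-axis crossing is at y = -2.
(c) Matching integer coefficients to the picture gives p.

2*x^3 + 3*x^2*y + y + 2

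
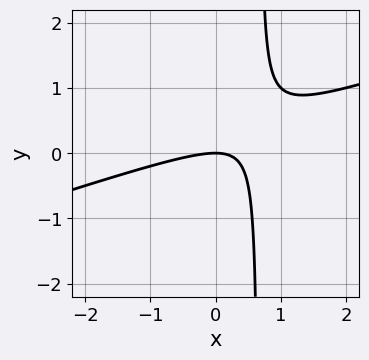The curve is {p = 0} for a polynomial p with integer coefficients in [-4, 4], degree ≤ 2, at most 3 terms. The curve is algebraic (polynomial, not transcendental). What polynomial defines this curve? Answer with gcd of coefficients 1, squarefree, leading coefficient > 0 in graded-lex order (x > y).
x^2 - 3*x*y + 2*y

(a) deg p = 2. A generic line meets the curve in up to 2 points.
(b) Observable constraints: it crosses the y-axis at the gridline y = 0; it meets the x-axis at x = 0 (among the integer gridlines).
(c) These observations pin down the coefficients.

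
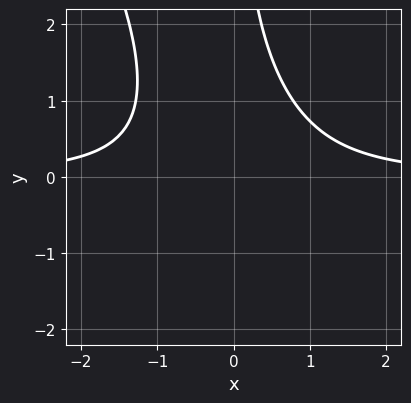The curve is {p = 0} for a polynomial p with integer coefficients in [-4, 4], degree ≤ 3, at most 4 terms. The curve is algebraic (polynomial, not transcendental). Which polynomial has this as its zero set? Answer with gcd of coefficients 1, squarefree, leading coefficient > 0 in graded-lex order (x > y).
2*x^2*y + x*y^2 - 2

First, degree: the shape is more complex than any degree-2 curve, so deg p = 3.
Then, against the integer gridlines: no x-intercept at any integer in the box; the curve avoids every integer y-axis point in the box.
Finally, solving for integer coefficients yields p as stated.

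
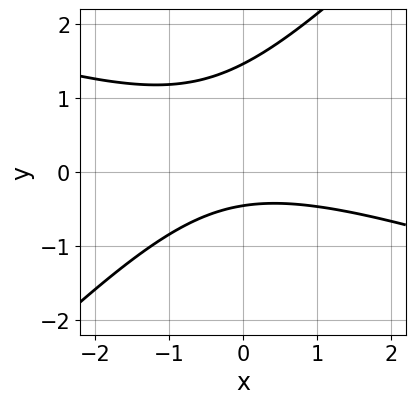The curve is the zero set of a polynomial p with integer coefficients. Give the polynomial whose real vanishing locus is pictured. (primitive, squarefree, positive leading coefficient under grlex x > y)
(a) Degree: a generic line meets the curve in up to 2 points, so deg p = 2.
(b) Observable constraints: it misses every integer gridline on the x-axis.
(c) These observations pin down the coefficients.

x^2 + 2*x*y - 3*y^2 + 3*y + 2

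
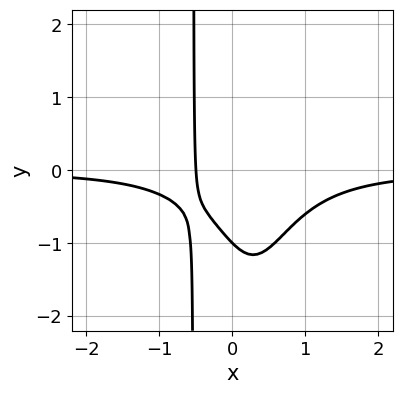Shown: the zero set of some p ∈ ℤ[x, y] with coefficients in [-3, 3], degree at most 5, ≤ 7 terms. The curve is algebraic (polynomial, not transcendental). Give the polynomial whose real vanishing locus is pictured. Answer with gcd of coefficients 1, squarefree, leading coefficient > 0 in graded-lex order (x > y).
3*x^3*y + x*y + 2*x + y + 1

Degree: no degree-3 curve has this shape, so deg p = 4.
From the axis intercepts and sections: it crosses the y-axis at the gridline y = -1.
Putting this together gives p.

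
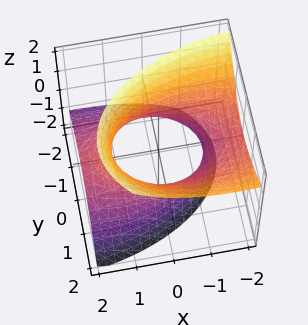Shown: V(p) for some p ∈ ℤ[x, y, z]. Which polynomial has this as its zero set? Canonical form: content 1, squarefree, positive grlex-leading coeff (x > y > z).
First, degree: no degree-1 surface has this shape, so deg p = 2.
Next, reading off the gridlines: among the integer gridlines, it crosses the y-axis at y ∈ {-1, 1}; it misses every integer gridline on the z-axis.
Finally, matching integer coefficients to the picture gives p.

x^2 + 3*x*z + 3*y^2 - 2*y*z - 2*z^2 - 3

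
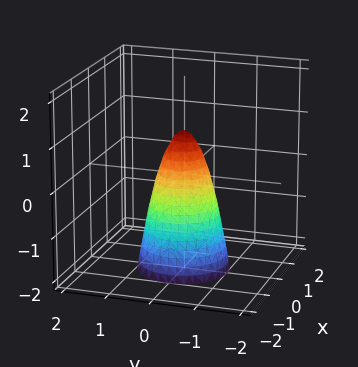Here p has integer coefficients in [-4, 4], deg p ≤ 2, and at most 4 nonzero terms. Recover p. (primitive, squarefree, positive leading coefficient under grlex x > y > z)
3*x^2 + 3*y^2 + z - 1

(a) deg p = 2. The shape is more complex than any degree-1 surface.
(b) Symmetries: rotational symmetry about the z-axis ⇒ p depends on x, y only through x² + y².
(c) Reading off the gridlines: a circular section at z = -1 has radius between 0 and 1; one z-axis crossing is at z = 1.
(d) Together with the visible shape, these determine p as stated.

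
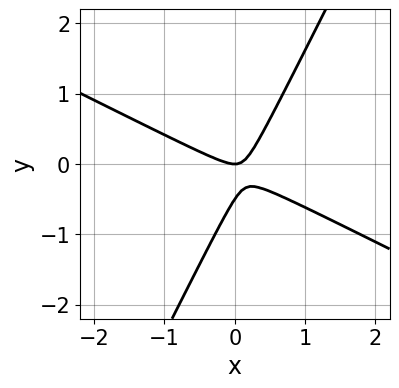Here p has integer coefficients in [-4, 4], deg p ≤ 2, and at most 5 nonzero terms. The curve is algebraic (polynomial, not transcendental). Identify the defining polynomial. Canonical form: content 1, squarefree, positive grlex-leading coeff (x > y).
2*x^2 + 3*x*y - 2*y^2 - y

(a) deg p = 2.
(b) Checking where it meets the axes: one x-axis crossing is at x = 0; one y-axis crossing is at y = 0.
(c) Solving for integer coefficients yields p as stated.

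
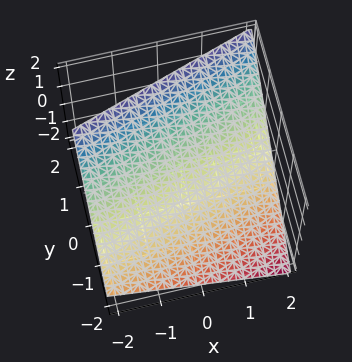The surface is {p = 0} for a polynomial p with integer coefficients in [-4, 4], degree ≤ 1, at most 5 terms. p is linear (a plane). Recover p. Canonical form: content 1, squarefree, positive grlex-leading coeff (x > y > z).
First, degree: every cross-section is a straight line — this is a plane, so deg p = 1.
Next, against the integer gridlines: one x-axis crossing is at x = 2.
Finally, putting this together gives p.

x - 3*y + 3*z - 2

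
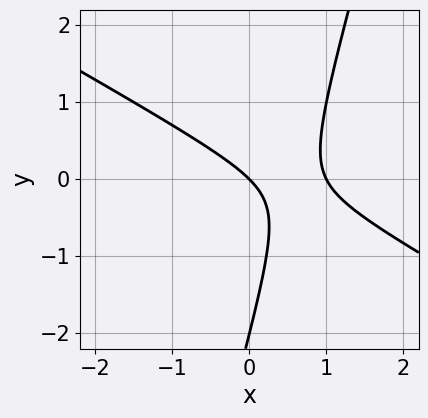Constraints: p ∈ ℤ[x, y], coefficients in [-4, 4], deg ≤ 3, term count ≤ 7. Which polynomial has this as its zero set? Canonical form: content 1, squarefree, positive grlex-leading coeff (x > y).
(a) Degree: the shape is more complex than any degree-1 curve, so deg p = 2.
(b) Checking where it meets the axes: the y-axis gridline crossings are at y ∈ {-2, 0}; the x-axis gridline crossings are at x ∈ {0, 1}.
(c) These observations pin down the coefficients.

2*x^2 + 3*x*y - y^2 - 2*x - 2*y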